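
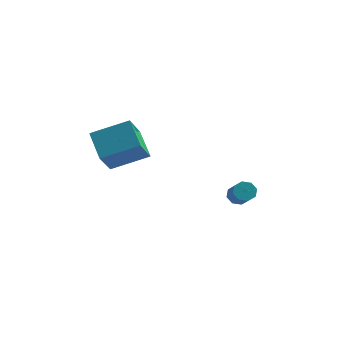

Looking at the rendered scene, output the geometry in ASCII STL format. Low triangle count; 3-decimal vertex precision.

solid 
facet normal -0.416 0.690 -0.593
outer loop
vertex 3.15 3.015 -4.255
vertex 2.582 2.956 -3.925
vertex 3.12 3.333 -3.864
endloop
endfacet
facet normal 0.907 0.358 -0.222
outer loop
vertex 3.15 3.015 -4.255
vertex 3.12 3.333 -3.864
vertex 3.846 1.864 -3.266
endloop
endfacet
facet normal 0.907 0.358 -0.222
outer loop
vertex 3.846 1.864 -3.266
vertex 3.12 3.333 -3.864
vertex 3.816 2.182 -2.875
endloop
endfacet
facet normal 0.418 -0.689 0.592
outer loop
vertex 3.846 1.864 -3.266
vertex 3.816 2.182 -2.875
vertex 3.278 1.804 -2.935
endloop
endfacet
facet normal -0.417 0.690 -0.592
outer loop
vertex 3.12 3.333 -3.864
vertex 2.582 2.956 -3.925
vertex 2.775 3.43 -3.508
endloop
endfacet
facet normal 0.600 0.698 0.391
outer loop
vertex 3.12 3.333 -3.864
vertex 2.775 3.43 -3.508
vertex 3.816 2.182 -2.875
endloop
endfacet
facet normal 0.600 0.698 0.391
outer loop
vertex 3.816 2.182 -2.875
vertex 2.775 3.43 -3.508
vertex 3.471 2.279 -2.519
endloop
endfacet
facet normal 0.418 -0.689 0.593
outer loop
vertex 3.816 2.182 -2.875
vertex 3.471 2.279 -2.519
vertex 3.278 1.804 -2.935
endloop
endfacet
facet normal -0.417 0.690 -0.591
outer loop
vertex 2.775 3.43 -3.508
vertex 2.582 2.956 -3.925
vertex 2.317 3.249 -3.396
endloop
endfacet
facet normal -0.059 0.630 0.775
outer loop
vertex 2.775 3.43 -3.508
vertex 2.317 3.249 -3.396
vertex 3.471 2.279 -2.519
endloop
endfacet
facet normal -0.059 0.630 0.775
outer loop
vertex 3.471 2.279 -2.519
vertex 2.317 3.249 -3.396
vertex 3.013 2.098 -2.407
endloop
endfacet
facet normal 0.417 -0.689 0.593
outer loop
vertex 3.471 2.279 -2.519
vertex 3.013 2.098 -2.407
vertex 3.278 1.804 -2.935
endloop
endfacet
facet normal -0.417 0.690 -0.591
outer loop
vertex 2.317 3.249 -3.396
vertex 2.582 2.956 -3.925
vertex 2.014 2.896 -3.594
endloop
endfacet
facet normal -0.684 0.192 0.704
outer loop
vertex 2.317 3.249 -3.396
vertex 2.014 2.896 -3.594
vertex 3.013 2.098 -2.407
endloop
endfacet
facet normal -0.684 0.192 0.704
outer loop
vertex 3.013 2.098 -2.407
vertex 2.014 2.896 -3.594
vertex 2.71 1.745 -2.605
endloop
endfacet
facet normal 0.416 -0.690 0.593
outer loop
vertex 3.013 2.098 -2.407
vertex 2.71 1.745 -2.605
vertex 3.278 1.804 -2.935
endloop
endfacet
facet normal -0.418 0.689 -0.592
outer loop
vertex 2.014 2.896 -3.594
vertex 2.582 2.956 -3.925
vertex 2.044 2.578 -3.985
endloop
endfacet
facet normal -0.907 -0.358 0.222
outer loop
vertex 2.014 2.896 -3.594
vertex 2.044 2.578 -3.985
vertex 2.71 1.745 -2.605
endloop
endfacet
facet normal -0.907 -0.358 0.222
outer loop
vertex 2.71 1.745 -2.605
vertex 2.044 2.578 -3.985
vertex 2.74 1.427 -2.996
endloop
endfacet
facet normal 0.416 -0.690 0.593
outer loop
vertex 2.71 1.745 -2.605
vertex 2.74 1.427 -2.996
vertex 3.278 1.804 -2.935
endloop
endfacet
facet normal -0.418 0.689 -0.593
outer loop
vertex 2.044 2.578 -3.985
vertex 2.582 2.956 -3.925
vertex 2.389 2.481 -4.341
endloop
endfacet
facet normal -0.600 -0.698 -0.391
outer loop
vertex 2.044 2.578 -3.985
vertex 2.389 2.481 -4.341
vertex 2.74 1.427 -2.996
endloop
endfacet
facet normal -0.600 -0.698 -0.391
outer loop
vertex 2.74 1.427 -2.996
vertex 2.389 2.481 -4.341
vertex 3.085 1.33 -3.352
endloop
endfacet
facet normal 0.417 -0.690 0.592
outer loop
vertex 2.74 1.427 -2.996
vertex 3.085 1.33 -3.352
vertex 3.278 1.804 -2.935
endloop
endfacet
facet normal -0.417 0.689 -0.593
outer loop
vertex 2.389 2.481 -4.341
vertex 2.582 2.956 -3.925
vertex 2.847 2.662 -4.453
endloop
endfacet
facet normal 0.059 -0.630 -0.775
outer loop
vertex 2.389 2.481 -4.341
vertex 2.847 2.662 -4.453
vertex 3.085 1.33 -3.352
endloop
endfacet
facet normal 0.059 -0.630 -0.775
outer loop
vertex 3.085 1.33 -3.352
vertex 2.847 2.662 -4.453
vertex 3.543 1.511 -3.464
endloop
endfacet
facet normal 0.417 -0.690 0.591
outer loop
vertex 3.085 1.33 -3.352
vertex 3.543 1.511 -3.464
vertex 3.278 1.804 -2.935
endloop
endfacet
facet normal -0.416 0.690 -0.593
outer loop
vertex 2.847 2.662 -4.453
vertex 2.582 2.956 -3.925
vertex 3.15 3.015 -4.255
endloop
endfacet
facet normal 0.684 -0.192 -0.704
outer loop
vertex 2.847 2.662 -4.453
vertex 3.15 3.015 -4.255
vertex 3.543 1.511 -3.464
endloop
endfacet
facet normal 0.684 -0.192 -0.704
outer loop
vertex 3.543 1.511 -3.464
vertex 3.15 3.015 -4.255
vertex 3.846 1.864 -3.266
endloop
endfacet
facet normal 0.417 -0.690 0.591
outer loop
vertex 3.543 1.511 -3.464
vertex 3.846 1.864 -3.266
vertex 3.278 1.804 -2.935
endloop
endfacet
facet normal -0.847 -0.369 -0.383
outer loop
vertex -3.054 -3.927 2.942
vertex -2.997 -2.667 1.602
vertex -2.072 -5.09 1.891
endloop
endfacet
facet normal -0.031 -0.684 0.728
outer loop
vertex -0.243 -4.293 2.718
vertex -3.054 -3.927 2.942
vertex -2.072 -5.09 1.891
endloop
endfacet
facet normal -0.847 -0.369 -0.383
outer loop
vertex -2.072 -5.09 1.891
vertex -2.997 -2.667 1.602
vertex -2.015 -3.83 0.551
endloop
endfacet
facet normal 0.531 -0.629 -0.568
outer loop
vertex -2.015 -3.83 0.551
vertex -0.243 -4.293 2.718
vertex -2.072 -5.09 1.891
endloop
endfacet
facet normal -0.531 0.629 0.568
outer loop
vertex -3.054 -3.927 2.942
vertex -1.168 -1.87 2.429
vertex -2.997 -2.667 1.602
endloop
endfacet
facet normal -0.031 -0.684 0.728
outer loop
vertex -1.225 -3.13 3.769
vertex -3.054 -3.927 2.942
vertex -0.243 -4.293 2.718
endloop
endfacet
facet normal -0.531 0.629 0.568
outer loop
vertex -1.225 -3.13 3.769
vertex -1.168 -1.87 2.429
vertex -3.054 -3.927 2.942
endloop
endfacet
facet normal 0.031 0.684 -0.728
outer loop
vertex -2.997 -2.667 1.602
vertex -1.168 -1.87 2.429
vertex -2.015 -3.83 0.551
endloop
endfacet
facet normal 0.531 -0.629 -0.568
outer loop
vertex -0.186 -3.033 1.378
vertex -0.243 -4.293 2.718
vertex -2.015 -3.83 0.551
endloop
endfacet
facet normal 0.031 0.684 -0.728
outer loop
vertex -2.015 -3.83 0.551
vertex -1.168 -1.87 2.429
vertex -0.186 -3.033 1.378
endloop
endfacet
facet normal 0.847 0.369 0.383
outer loop
vertex -0.186 -3.033 1.378
vertex -1.225 -3.13 3.769
vertex -0.243 -4.293 2.718
endloop
endfacet
facet normal 0.847 0.369 0.383
outer loop
vertex -1.168 -1.87 2.429
vertex -1.225 -3.13 3.769
vertex -0.186 -3.033 1.378
endloop
endfacet

endsolid


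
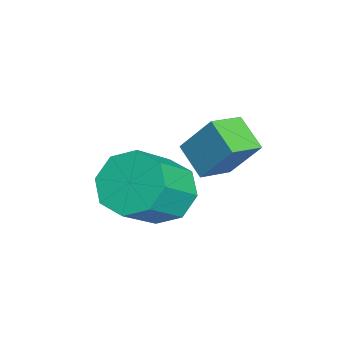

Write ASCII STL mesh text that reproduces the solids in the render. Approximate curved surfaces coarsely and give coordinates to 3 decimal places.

solid 
facet normal -0.809 -0.378 0.449
outer loop
vertex 0.34 3.458 1.984
vertex -0.27 4.298 1.593
vertex 0.044 2.697 0.81
endloop
endfacet
facet normal 0.551 -0.757 0.352
outer loop
vertex 0.95 3.122 0.307
vertex 0.34 3.458 1.984
vertex 0.044 2.697 0.81
endloop
endfacet
facet normal -0.809 -0.378 0.449
outer loop
vertex 0.044 2.697 0.81
vertex -0.27 4.298 1.593
vertex -0.566 3.538 0.419
endloop
endfacet
facet normal -0.207 -0.532 -0.821
outer loop
vertex -0.566 3.538 0.419
vertex 0.95 3.122 0.307
vertex 0.044 2.697 0.81
endloop
endfacet
facet normal 0.206 0.532 0.821
outer loop
vertex 0.34 3.458 1.984
vertex 0.636 4.723 1.09
vertex -0.27 4.298 1.593
endloop
endfacet
facet normal 0.550 -0.758 0.352
outer loop
vertex 1.246 3.882 1.481
vertex 0.34 3.458 1.984
vertex 0.95 3.122 0.307
endloop
endfacet
facet normal 0.207 0.532 0.821
outer loop
vertex 1.246 3.882 1.481
vertex 0.636 4.723 1.09
vertex 0.34 3.458 1.984
endloop
endfacet
facet normal -0.550 0.757 -0.351
outer loop
vertex -0.27 4.298 1.593
vertex 0.636 4.723 1.09
vertex -0.566 3.538 0.419
endloop
endfacet
facet normal -0.207 -0.532 -0.821
outer loop
vertex 0.34 3.962 -0.084
vertex 0.95 3.122 0.307
vertex -0.566 3.538 0.419
endloop
endfacet
facet normal -0.550 0.757 -0.352
outer loop
vertex -0.566 3.538 0.419
vertex 0.636 4.723 1.09
vertex 0.34 3.962 -0.084
endloop
endfacet
facet normal 0.809 0.379 -0.449
outer loop
vertex 0.34 3.962 -0.084
vertex 1.246 3.882 1.481
vertex 0.95 3.122 0.307
endloop
endfacet
facet normal 0.809 0.378 -0.449
outer loop
vertex 0.636 4.723 1.09
vertex 1.246 3.882 1.481
vertex 0.34 3.962 -0.084
endloop
endfacet
facet normal -0.524 0.493 -0.695
outer loop
vertex 0.02 2.076 -2.343
vertex -0.681 2.331 -1.633
vertex 0.188 2.758 -1.986
endloop
endfacet
facet normal 0.824 0.090 -0.559
outer loop
vertex 0.02 2.076 -2.343
vertex 0.188 2.758 -1.986
vertex 1.022 1.134 -1.017
endloop
endfacet
facet normal 0.825 0.091 -0.558
outer loop
vertex 1.022 1.134 -1.017
vertex 0.188 2.758 -1.986
vertex 1.189 1.816 -0.659
endloop
endfacet
facet normal 0.524 -0.493 0.695
outer loop
vertex 1.022 1.134 -1.017
vertex 1.189 1.816 -0.659
vertex 0.321 1.389 -0.307
endloop
endfacet
facet normal -0.524 0.494 -0.694
outer loop
vertex 0.188 2.758 -1.986
vertex -0.681 2.331 -1.633
vertex -0.153 3.19 -1.421
endloop
endfacet
facet normal 0.734 0.676 -0.074
outer loop
vertex 0.188 2.758 -1.986
vertex -0.153 3.19 -1.421
vertex 1.189 1.816 -0.659
endloop
endfacet
facet normal 0.734 0.676 -0.074
outer loop
vertex 1.189 1.816 -0.659
vertex -0.153 3.19 -1.421
vertex 0.848 2.248 -0.095
endloop
endfacet
facet normal 0.524 -0.493 0.694
outer loop
vertex 1.189 1.816 -0.659
vertex 0.848 2.248 -0.095
vertex 0.321 1.389 -0.307
endloop
endfacet
facet normal -0.524 0.493 -0.694
outer loop
vertex -0.153 3.19 -1.421
vertex -0.681 2.331 -1.633
vertex -0.803 3.119 -0.981
endloop
endfacet
facet normal 0.213 0.865 0.454
outer loop
vertex -0.153 3.19 -1.421
vertex -0.803 3.119 -0.981
vertex 0.848 2.248 -0.095
endloop
endfacet
facet normal 0.213 0.865 0.454
outer loop
vertex 0.848 2.248 -0.095
vertex -0.803 3.119 -0.981
vertex 0.198 2.177 0.345
endloop
endfacet
facet normal 0.524 -0.493 0.695
outer loop
vertex 0.848 2.248 -0.095
vertex 0.198 2.177 0.345
vertex 0.321 1.389 -0.307
endloop
endfacet
facet normal -0.524 0.493 -0.694
outer loop
vertex -0.803 3.119 -0.981
vertex -0.681 2.331 -1.633
vertex -1.382 2.586 -0.923
endloop
endfacet
facet normal -0.433 0.548 0.716
outer loop
vertex -0.803 3.119 -0.981
vertex -1.382 2.586 -0.923
vertex 0.198 2.177 0.345
endloop
endfacet
facet normal -0.433 0.547 0.716
outer loop
vertex 0.198 2.177 0.345
vertex -1.382 2.586 -0.923
vertex -0.38 1.644 0.403
endloop
endfacet
facet normal 0.524 -0.493 0.695
outer loop
vertex 0.198 2.177 0.345
vertex -0.38 1.644 0.403
vertex 0.321 1.389 -0.307
endloop
endfacet
facet normal -0.524 0.493 -0.695
outer loop
vertex -1.382 2.586 -0.923
vertex -0.681 2.331 -1.633
vertex -1.549 1.904 -1.281
endloop
endfacet
facet normal -0.825 -0.091 0.558
outer loop
vertex -1.382 2.586 -0.923
vertex -1.549 1.904 -1.281
vertex -0.38 1.644 0.403
endloop
endfacet
facet normal -0.825 -0.089 0.559
outer loop
vertex -0.38 1.644 0.403
vertex -1.549 1.904 -1.281
vertex -0.548 0.962 0.046
endloop
endfacet
facet normal 0.524 -0.493 0.695
outer loop
vertex -0.38 1.644 0.403
vertex -0.548 0.962 0.046
vertex 0.321 1.389 -0.307
endloop
endfacet
facet normal -0.524 0.493 -0.694
outer loop
vertex -1.549 1.904 -1.281
vertex -0.681 2.331 -1.633
vertex -1.208 1.472 -1.845
endloop
endfacet
facet normal -0.734 -0.676 0.074
outer loop
vertex -1.549 1.904 -1.281
vertex -1.208 1.472 -1.845
vertex -0.548 0.962 0.046
endloop
endfacet
facet normal -0.734 -0.676 0.074
outer loop
vertex -0.548 0.962 0.046
vertex -1.208 1.472 -1.845
vertex -0.207 0.53 -0.519
endloop
endfacet
facet normal 0.524 -0.494 0.694
outer loop
vertex -0.548 0.962 0.046
vertex -0.207 0.53 -0.519
vertex 0.321 1.389 -0.307
endloop
endfacet
facet normal -0.524 0.493 -0.695
outer loop
vertex -1.208 1.472 -1.845
vertex -0.681 2.331 -1.633
vertex -0.558 1.543 -2.285
endloop
endfacet
facet normal -0.213 -0.865 -0.454
outer loop
vertex -1.208 1.472 -1.845
vertex -0.558 1.543 -2.285
vertex -0.207 0.53 -0.519
endloop
endfacet
facet normal -0.213 -0.865 -0.454
outer loop
vertex -0.207 0.53 -0.519
vertex -0.558 1.543 -2.285
vertex 0.443 0.601 -0.959
endloop
endfacet
facet normal 0.524 -0.493 0.694
outer loop
vertex -0.207 0.53 -0.519
vertex 0.443 0.601 -0.959
vertex 0.321 1.389 -0.307
endloop
endfacet
facet normal -0.524 0.493 -0.695
outer loop
vertex -0.558 1.543 -2.285
vertex -0.681 2.331 -1.633
vertex 0.02 2.076 -2.343
endloop
endfacet
facet normal 0.433 -0.548 -0.716
outer loop
vertex -0.558 1.543 -2.285
vertex 0.02 2.076 -2.343
vertex 0.443 0.601 -0.959
endloop
endfacet
facet normal 0.433 -0.548 -0.716
outer loop
vertex 0.443 0.601 -0.959
vertex 0.02 2.076 -2.343
vertex 1.022 1.134 -1.017
endloop
endfacet
facet normal 0.524 -0.493 0.694
outer loop
vertex 0.443 0.601 -0.959
vertex 1.022 1.134 -1.017
vertex 0.321 1.389 -0.307
endloop
endfacet

endsolid


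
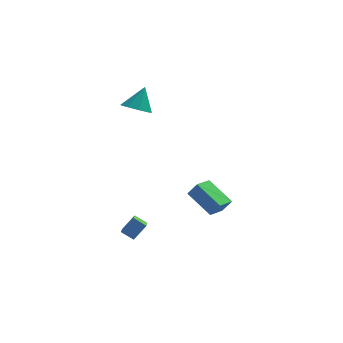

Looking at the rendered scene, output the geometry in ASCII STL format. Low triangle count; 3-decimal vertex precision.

solid 
facet normal -0.539 -0.803 0.256
outer loop
vertex 1.749 2.506 -2.472
vertex 1.235 2.598 -3.266
vertex 2.97 1.394 -3.392
endloop
endfacet
facet normal 0.541 -0.097 0.835
outer loop
vertex 3.605 2.342 -3.694
vertex 1.749 2.506 -2.472
vertex 2.97 1.394 -3.392
endloop
endfacet
facet normal -0.538 -0.803 0.256
outer loop
vertex 2.97 1.394 -3.392
vertex 1.235 2.598 -3.266
vertex 2.455 1.486 -4.186
endloop
endfacet
facet normal 0.646 -0.588 -0.487
outer loop
vertex 2.455 1.486 -4.186
vertex 3.605 2.342 -3.694
vertex 2.97 1.394 -3.392
endloop
endfacet
facet normal -0.646 0.588 0.487
outer loop
vertex 1.749 2.506 -2.472
vertex 1.87 3.546 -3.568
vertex 1.235 2.598 -3.266
endloop
endfacet
facet normal 0.541 -0.097 0.835
outer loop
vertex 2.385 3.454 -2.774
vertex 1.749 2.506 -2.472
vertex 3.605 2.342 -3.694
endloop
endfacet
facet normal -0.646 0.588 0.487
outer loop
vertex 2.385 3.454 -2.774
vertex 1.87 3.546 -3.568
vertex 1.749 2.506 -2.472
endloop
endfacet
facet normal -0.542 0.097 -0.835
outer loop
vertex 1.235 2.598 -3.266
vertex 1.87 3.546 -3.568
vertex 2.455 1.486 -4.186
endloop
endfacet
facet normal 0.646 -0.588 -0.486
outer loop
vertex 3.091 2.434 -4.488
vertex 3.605 2.342 -3.694
vertex 2.455 1.486 -4.186
endloop
endfacet
facet normal -0.541 0.097 -0.835
outer loop
vertex 2.455 1.486 -4.186
vertex 1.87 3.546 -3.568
vertex 3.091 2.434 -4.488
endloop
endfacet
facet normal 0.539 0.803 -0.256
outer loop
vertex 3.091 2.434 -4.488
vertex 2.385 3.454 -2.774
vertex 3.605 2.342 -3.694
endloop
endfacet
facet normal 0.538 0.803 -0.256
outer loop
vertex 1.87 3.546 -3.568
vertex 2.385 3.454 -2.774
vertex 3.091 2.434 -4.488
endloop
endfacet
facet normal -0.587 -0.365 -0.723
outer loop
vertex -2.11 -1.667 -3.353
vertex -2.1 -0.545 -3.927
vertex -1.454 -1.888 -3.774
endloop
endfacet
facet normal -0.008 -0.891 0.455
outer loop
vertex -0.82 -1.495 -2.993
vertex -2.11 -1.667 -3.353
vertex -1.454 -1.888 -3.774
endloop
endfacet
facet normal -0.587 -0.365 -0.723
outer loop
vertex -1.454 -1.888 -3.774
vertex -2.1 -0.545 -3.927
vertex -1.444 -0.766 -4.348
endloop
endfacet
facet normal 0.810 -0.273 -0.520
outer loop
vertex -1.444 -0.766 -4.348
vertex -0.82 -1.495 -2.993
vertex -1.454 -1.888 -3.774
endloop
endfacet
facet normal -0.810 0.273 0.520
outer loop
vertex -2.11 -1.667 -3.353
vertex -1.466 -0.152 -3.146
vertex -2.1 -0.545 -3.927
endloop
endfacet
facet normal -0.008 -0.891 0.455
outer loop
vertex -1.476 -1.274 -2.572
vertex -2.11 -1.667 -3.353
vertex -0.82 -1.495 -2.993
endloop
endfacet
facet normal -0.810 0.273 0.520
outer loop
vertex -1.476 -1.274 -2.572
vertex -1.466 -0.152 -3.146
vertex -2.11 -1.667 -3.353
endloop
endfacet
facet normal 0.008 0.891 -0.455
outer loop
vertex -2.1 -0.545 -3.927
vertex -1.466 -0.152 -3.146
vertex -1.444 -0.766 -4.348
endloop
endfacet
facet normal 0.810 -0.273 -0.520
outer loop
vertex -0.81 -0.373 -3.567
vertex -0.82 -1.495 -2.993
vertex -1.444 -0.766 -4.348
endloop
endfacet
facet normal 0.008 0.891 -0.455
outer loop
vertex -1.444 -0.766 -4.348
vertex -1.466 -0.152 -3.146
vertex -0.81 -0.373 -3.567
endloop
endfacet
facet normal 0.587 0.365 0.723
outer loop
vertex -0.81 -0.373 -3.567
vertex -1.476 -1.274 -2.572
vertex -0.82 -1.495 -2.993
endloop
endfacet
facet normal 0.587 0.365 0.723
outer loop
vertex -1.466 -0.152 -3.146
vertex -1.476 -1.274 -2.572
vertex -0.81 -0.373 -3.567
endloop
endfacet
facet normal -0.296 -0.474 -0.829
outer loop
vertex -0.759 2.63 2.991
vertex -1.474 3.142 2.954
vertex -0.656 3.192 2.633
endloop
endfacet
facet normal 0.971 -0.026 0.239
outer loop
vertex -0.759 2.63 2.991
vertex -0.656 3.192 2.633
vertex -1.026 3.858 4.206
endloop
endfacet
facet normal -0.296 -0.474 -0.829
outer loop
vertex -0.656 3.192 2.633
vertex -1.474 3.142 2.954
vertex -1.032 3.724 2.463
endloop
endfacet
facet normal 0.823 0.567 -0.046
outer loop
vertex -0.656 3.192 2.633
vertex -1.032 3.724 2.463
vertex -1.026 3.858 4.206
endloop
endfacet
facet normal -0.297 -0.474 -0.829
outer loop
vertex -1.032 3.724 2.463
vertex -1.474 3.142 2.954
vertex -1.667 3.915 2.581
endloop
endfacet
facet normal 0.274 0.959 -0.075
outer loop
vertex -1.032 3.724 2.463
vertex -1.667 3.915 2.581
vertex -1.026 3.858 4.206
endloop
endfacet
facet normal -0.297 -0.474 -0.829
outer loop
vertex -1.667 3.915 2.581
vertex -1.474 3.142 2.954
vertex -2.189 3.654 2.917
endloop
endfacet
facet normal -0.351 0.921 0.171
outer loop
vertex -1.667 3.915 2.581
vertex -2.189 3.654 2.917
vertex -1.026 3.858 4.206
endloop
endfacet
facet normal -0.296 -0.474 -0.829
outer loop
vertex -2.189 3.654 2.917
vertex -1.474 3.142 2.954
vertex -2.292 3.092 3.275
endloop
endfacet
facet normal -0.690 0.475 0.547
outer loop
vertex -2.189 3.654 2.917
vertex -2.292 3.092 3.275
vertex -1.026 3.858 4.206
endloop
endfacet
facet normal -0.296 -0.475 -0.829
outer loop
vertex -2.292 3.092 3.275
vertex -1.474 3.142 2.954
vertex -1.915 2.56 3.445
endloop
endfacet
facet normal -0.541 -0.117 0.833
outer loop
vertex -2.292 3.092 3.275
vertex -1.915 2.56 3.445
vertex -1.026 3.858 4.206
endloop
endfacet
facet normal -0.297 -0.474 -0.829
outer loop
vertex -1.915 2.56 3.445
vertex -1.474 3.142 2.954
vertex -1.28 2.369 3.327
endloop
endfacet
facet normal 0.007 -0.509 0.861
outer loop
vertex -1.915 2.56 3.445
vertex -1.28 2.369 3.327
vertex -1.026 3.858 4.206
endloop
endfacet
facet normal -0.297 -0.474 -0.829
outer loop
vertex -1.28 2.369 3.327
vertex -1.474 3.142 2.954
vertex -0.759 2.63 2.991
endloop
endfacet
facet normal 0.633 -0.471 0.615
outer loop
vertex -1.28 2.369 3.327
vertex -0.759 2.63 2.991
vertex -1.026 3.858 4.206
endloop
endfacet

endsolid


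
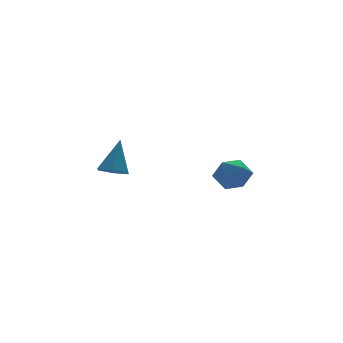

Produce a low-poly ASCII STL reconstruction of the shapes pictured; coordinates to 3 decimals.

solid 
facet normal -0.604 0.653 0.458
outer loop
vertex 3.546 -0.425 -3.063
vertex 2.683 -0.937 -3.471
vertex 3.087 -1.236 -2.512
endloop
endfacet
facet normal -0.000 0.562 0.827
outer loop
vertex 3.546 -0.425 -3.063
vertex 3.087 -1.236 -2.512
vertex 4.166 -1.159 -2.564
endloop
endfacet
facet normal 0.546 0.735 0.402
outer loop
vertex 3.546 -0.425 -3.063
vertex 4.166 -1.159 -2.564
vertex 4.429 -0.812 -3.556
endloop
endfacet
facet normal 0.280 0.932 -0.230
outer loop
vertex 3.546 -0.425 -3.063
vertex 4.429 -0.812 -3.556
vertex 3.513 -0.675 -4.116
endloop
endfacet
facet normal -0.430 0.881 -0.196
outer loop
vertex 3.546 -0.425 -3.063
vertex 3.513 -0.675 -4.116
vertex 2.683 -0.937 -3.471
endloop
endfacet
facet normal 0.057 -0.131 0.990
outer loop
vertex 4.166 -1.159 -2.564
vertex 3.087 -1.236 -2.512
vertex 3.687 -2.125 -2.664
endloop
endfacet
facet normal -0.920 0.015 0.392
outer loop
vertex 3.087 -1.236 -2.512
vertex 2.683 -0.937 -3.471
vertex 2.771 -1.988 -3.224
endloop
endfacet
facet normal -0.639 0.386 -0.666
outer loop
vertex 2.683 -0.937 -3.471
vertex 3.513 -0.675 -4.116
vertex 3.034 -1.641 -4.216
endloop
endfacet
facet normal 0.511 0.468 -0.721
outer loop
vertex 3.513 -0.675 -4.116
vertex 4.429 -0.812 -3.556
vertex 4.113 -1.564 -4.268
endloop
endfacet
facet normal 0.941 0.150 0.302
outer loop
vertex 4.429 -0.812 -3.556
vertex 4.166 -1.159 -2.564
vertex 4.517 -1.863 -3.309
endloop
endfacet
facet normal -0.280 -0.932 0.230
outer loop
vertex 3.654 -2.375 -3.717
vertex 3.687 -2.125 -2.664
vertex 2.771 -1.988 -3.224
endloop
endfacet
facet normal -0.546 -0.735 -0.402
outer loop
vertex 3.654 -2.375 -3.717
vertex 2.771 -1.988 -3.224
vertex 3.034 -1.641 -4.216
endloop
endfacet
facet normal 0.000 -0.562 -0.827
outer loop
vertex 3.654 -2.375 -3.717
vertex 3.034 -1.641 -4.216
vertex 4.113 -1.564 -4.268
endloop
endfacet
facet normal 0.604 -0.653 -0.458
outer loop
vertex 3.654 -2.375 -3.717
vertex 4.113 -1.564 -4.268
vertex 4.517 -1.863 -3.309
endloop
endfacet
facet normal 0.430 -0.881 0.196
outer loop
vertex 3.654 -2.375 -3.717
vertex 4.517 -1.863 -3.309
vertex 3.687 -2.125 -2.664
endloop
endfacet
facet normal -0.511 -0.468 0.721
outer loop
vertex 2.771 -1.988 -3.224
vertex 3.687 -2.125 -2.664
vertex 3.087 -1.236 -2.512
endloop
endfacet
facet normal -0.941 -0.150 -0.302
outer loop
vertex 3.034 -1.641 -4.216
vertex 2.771 -1.988 -3.224
vertex 2.683 -0.937 -3.471
endloop
endfacet
facet normal -0.057 0.131 -0.990
outer loop
vertex 4.113 -1.564 -4.268
vertex 3.034 -1.641 -4.216
vertex 3.513 -0.675 -4.116
endloop
endfacet
facet normal 0.920 -0.015 -0.392
outer loop
vertex 4.517 -1.863 -3.309
vertex 4.113 -1.564 -4.268
vertex 4.429 -0.812 -3.556
endloop
endfacet
facet normal 0.639 -0.386 0.666
outer loop
vertex 3.687 -2.125 -2.664
vertex 4.517 -1.863 -3.309
vertex 4.166 -1.159 -2.564
endloop
endfacet
facet normal -0.371 -0.332 -0.867
outer loop
vertex -2.098 -1.099 -2.403
vertex -2.904 -1.026 -2.086
vertex -2.538 -0.354 -2.5
endloop
endfacet
facet normal 0.860 0.488 -0.152
outer loop
vertex -2.098 -1.099 -2.403
vertex -2.538 -0.354 -2.5
vertex -2.156 -0.354 -0.334
endloop
endfacet
facet normal -0.371 -0.332 -0.867
outer loop
vertex -2.538 -0.354 -2.5
vertex -2.904 -1.026 -2.086
vertex -3.344 -0.282 -2.183
endloop
endfacet
facet normal 0.083 0.996 -0.015
outer loop
vertex -2.538 -0.354 -2.5
vertex -3.344 -0.282 -2.183
vertex -2.156 -0.354 -0.334
endloop
endfacet
facet normal -0.371 -0.332 -0.867
outer loop
vertex -3.344 -0.282 -2.183
vertex -2.904 -1.026 -2.086
vertex -3.711 -0.953 -1.769
endloop
endfacet
facet normal -0.646 0.624 0.439
outer loop
vertex -3.344 -0.282 -2.183
vertex -3.711 -0.953 -1.769
vertex -2.156 -0.354 -0.334
endloop
endfacet
facet normal -0.371 -0.332 -0.867
outer loop
vertex -3.711 -0.953 -1.769
vertex -2.904 -1.026 -2.086
vertex -3.271 -1.697 -1.672
endloop
endfacet
facet normal -0.600 -0.256 0.758
outer loop
vertex -3.711 -0.953 -1.769
vertex -3.271 -1.697 -1.672
vertex -2.156 -0.354 -0.334
endloop
endfacet
facet normal -0.371 -0.332 -0.867
outer loop
vertex -3.271 -1.697 -1.672
vertex -2.904 -1.026 -2.086
vertex -2.464 -1.77 -1.989
endloop
endfacet
facet normal 0.175 -0.764 0.621
outer loop
vertex -3.271 -1.697 -1.672
vertex -2.464 -1.77 -1.989
vertex -2.156 -0.354 -0.334
endloop
endfacet
facet normal -0.371 -0.333 -0.867
outer loop
vertex -2.464 -1.77 -1.989
vertex -2.904 -1.026 -2.086
vertex -2.098 -1.099 -2.403
endloop
endfacet
facet normal 0.905 -0.391 0.166
outer loop
vertex -2.464 -1.77 -1.989
vertex -2.098 -1.099 -2.403
vertex -2.156 -0.354 -0.334
endloop
endfacet

endsolid


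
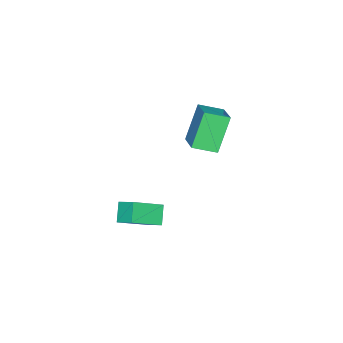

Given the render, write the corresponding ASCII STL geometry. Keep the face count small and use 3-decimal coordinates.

solid 
facet normal -0.520 0.052 0.852
outer loop
vertex -1.623 -2.104 0.855
vertex -2.209 -1.082 0.435
vertex -2.63 -2.913 0.29
endloop
endfacet
facet normal 0.468 -0.817 0.336
outer loop
vertex -1.591 -3.018 -1.415
vertex -1.623 -2.104 0.855
vertex -2.63 -2.913 0.29
endloop
endfacet
facet normal -0.519 0.052 0.853
outer loop
vertex -2.63 -2.913 0.29
vertex -2.209 -1.082 0.435
vertex -3.216 -1.892 -0.129
endloop
endfacet
facet normal -0.714 -0.574 -0.400
outer loop
vertex -3.216 -1.892 -0.129
vertex -1.591 -3.018 -1.415
vertex -2.63 -2.913 0.29
endloop
endfacet
facet normal 0.714 0.574 0.400
outer loop
vertex -1.623 -2.104 0.855
vertex -1.17 -1.187 -1.27
vertex -2.209 -1.082 0.435
endloop
endfacet
facet normal 0.469 -0.817 0.336
outer loop
vertex -0.584 -2.208 -0.851
vertex -1.623 -2.104 0.855
vertex -1.591 -3.018 -1.415
endloop
endfacet
facet normal 0.714 0.574 0.400
outer loop
vertex -0.584 -2.208 -0.851
vertex -1.17 -1.187 -1.27
vertex -1.623 -2.104 0.855
endloop
endfacet
facet normal -0.469 0.817 -0.336
outer loop
vertex -2.209 -1.082 0.435
vertex -1.17 -1.187 -1.27
vertex -3.216 -1.892 -0.129
endloop
endfacet
facet normal -0.714 -0.574 -0.400
outer loop
vertex -2.177 -1.996 -1.835
vertex -1.591 -3.018 -1.415
vertex -3.216 -1.892 -0.129
endloop
endfacet
facet normal -0.469 0.817 -0.335
outer loop
vertex -3.216 -1.892 -0.129
vertex -1.17 -1.187 -1.27
vertex -2.177 -1.996 -1.835
endloop
endfacet
facet normal 0.520 -0.052 -0.853
outer loop
vertex -2.177 -1.996 -1.835
vertex -0.584 -2.208 -0.851
vertex -1.591 -3.018 -1.415
endloop
endfacet
facet normal 0.520 -0.052 -0.853
outer loop
vertex -1.17 -1.187 -1.27
vertex -0.584 -2.208 -0.851
vertex -2.177 -1.996 -1.835
endloop
endfacet
facet normal -0.707 0.460 -0.537
outer loop
vertex 2.193 -2.165 -2.554
vertex 2.909 -1.879 -3.252
vertex 2.04 -2.967 -3.039
endloop
endfacet
facet normal -0.689 -0.274 0.671
outer loop
vertex 3.291 -3.781 -2.088
vertex 2.193 -2.165 -2.554
vertex 2.04 -2.967 -3.039
endloop
endfacet
facet normal -0.707 0.460 -0.537
outer loop
vertex 2.04 -2.967 -3.039
vertex 2.909 -1.879 -3.252
vertex 2.756 -2.681 -3.737
endloop
endfacet
facet normal -0.161 -0.844 -0.511
outer loop
vertex 2.756 -2.681 -3.737
vertex 3.291 -3.781 -2.088
vertex 2.04 -2.967 -3.039
endloop
endfacet
facet normal 0.161 0.844 0.511
outer loop
vertex 2.193 -2.165 -2.554
vertex 4.16 -2.693 -2.301
vertex 2.909 -1.879 -3.252
endloop
endfacet
facet normal -0.689 -0.274 0.671
outer loop
vertex 3.444 -2.979 -1.603
vertex 2.193 -2.165 -2.554
vertex 3.291 -3.781 -2.088
endloop
endfacet
facet normal 0.161 0.844 0.511
outer loop
vertex 3.444 -2.979 -1.603
vertex 4.16 -2.693 -2.301
vertex 2.193 -2.165 -2.554
endloop
endfacet
facet normal 0.689 0.274 -0.671
outer loop
vertex 2.909 -1.879 -3.252
vertex 4.16 -2.693 -2.301
vertex 2.756 -2.681 -3.737
endloop
endfacet
facet normal -0.161 -0.844 -0.511
outer loop
vertex 4.007 -3.495 -2.786
vertex 3.291 -3.781 -2.088
vertex 2.756 -2.681 -3.737
endloop
endfacet
facet normal 0.689 0.274 -0.671
outer loop
vertex 2.756 -2.681 -3.737
vertex 4.16 -2.693 -2.301
vertex 4.007 -3.495 -2.786
endloop
endfacet
facet normal 0.707 -0.460 0.537
outer loop
vertex 4.007 -3.495 -2.786
vertex 3.444 -2.979 -1.603
vertex 3.291 -3.781 -2.088
endloop
endfacet
facet normal 0.707 -0.460 0.537
outer loop
vertex 4.16 -2.693 -2.301
vertex 3.444 -2.979 -1.603
vertex 4.007 -3.495 -2.786
endloop
endfacet

endsolid


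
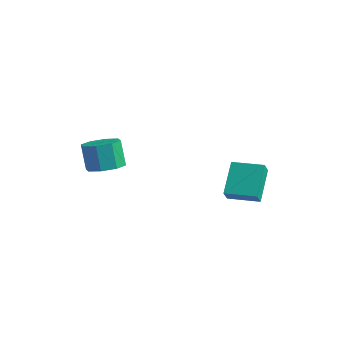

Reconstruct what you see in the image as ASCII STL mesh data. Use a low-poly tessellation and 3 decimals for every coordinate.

solid 
facet normal -0.918 -0.391 -0.062
outer loop
vertex 2.905 -1.284 -0.056
vertex 2.193 0.199 1.134
vertex 2.745 -0.796 -0.759
endloop
endfacet
facet normal 0.351 -0.730 -0.587
outer loop
vertex 4.287 -0.139 -0.654
vertex 2.905 -1.284 -0.056
vertex 2.745 -0.796 -0.759
endloop
endfacet
facet normal -0.918 -0.391 -0.062
outer loop
vertex 2.745 -0.796 -0.759
vertex 2.193 0.199 1.134
vertex 2.033 0.686 0.432
endloop
endfacet
facet normal -0.184 0.561 -0.807
outer loop
vertex 2.033 0.686 0.432
vertex 4.287 -0.139 -0.654
vertex 2.745 -0.796 -0.759
endloop
endfacet
facet normal 0.184 -0.560 0.808
outer loop
vertex 2.905 -1.284 -0.056
vertex 3.735 0.856 1.239
vertex 2.193 0.199 1.134
endloop
endfacet
facet normal 0.351 -0.730 -0.586
outer loop
vertex 4.447 -0.626 0.048
vertex 2.905 -1.284 -0.056
vertex 4.287 -0.139 -0.654
endloop
endfacet
facet normal 0.185 -0.560 0.807
outer loop
vertex 4.447 -0.626 0.048
vertex 3.735 0.856 1.239
vertex 2.905 -1.284 -0.056
endloop
endfacet
facet normal -0.351 0.730 0.586
outer loop
vertex 2.193 0.199 1.134
vertex 3.735 0.856 1.239
vertex 2.033 0.686 0.432
endloop
endfacet
facet normal -0.184 0.560 -0.808
outer loop
vertex 3.575 1.344 0.536
vertex 4.287 -0.139 -0.654
vertex 2.033 0.686 0.432
endloop
endfacet
facet normal -0.351 0.730 0.587
outer loop
vertex 2.033 0.686 0.432
vertex 3.735 0.856 1.239
vertex 3.575 1.344 0.536
endloop
endfacet
facet normal 0.918 0.391 0.062
outer loop
vertex 3.575 1.344 0.536
vertex 4.447 -0.626 0.048
vertex 4.287 -0.139 -0.654
endloop
endfacet
facet normal 0.918 0.391 0.062
outer loop
vertex 3.735 0.856 1.239
vertex 4.447 -0.626 0.048
vertex 3.575 1.344 0.536
endloop
endfacet
facet normal 0.366 -0.180 -0.913
outer loop
vertex -1.434 -3.47 1.221
vertex -2.258 -4.009 0.997
vertex -1.994 -3.038 0.911
endloop
endfacet
facet normal 0.583 0.809 0.074
outer loop
vertex -1.434 -3.47 1.221
vertex -1.994 -3.038 0.911
vertex -1.998 -3.192 2.627
endloop
endfacet
facet normal 0.583 0.809 0.074
outer loop
vertex -1.998 -3.192 2.627
vertex -1.994 -3.038 0.911
vertex -2.558 -2.76 2.317
endloop
endfacet
facet normal -0.366 0.180 0.913
outer loop
vertex -1.998 -3.192 2.627
vertex -2.558 -2.76 2.317
vertex -2.822 -3.731 2.403
endloop
endfacet
facet normal 0.366 -0.180 -0.913
outer loop
vertex -1.994 -3.038 0.911
vertex -2.258 -4.009 0.997
vertex -2.709 -3.174 0.651
endloop
endfacet
facet normal -0.100 0.968 -0.231
outer loop
vertex -1.994 -3.038 0.911
vertex -2.709 -3.174 0.651
vertex -2.558 -2.76 2.317
endloop
endfacet
facet normal -0.101 0.968 -0.231
outer loop
vertex -2.558 -2.76 2.317
vertex -2.709 -3.174 0.651
vertex -3.274 -2.897 2.057
endloop
endfacet
facet normal -0.366 0.180 0.913
outer loop
vertex -2.558 -2.76 2.317
vertex -3.274 -2.897 2.057
vertex -2.822 -3.731 2.403
endloop
endfacet
facet normal 0.366 -0.181 -0.913
outer loop
vertex -2.709 -3.174 0.651
vertex -2.258 -4.009 0.997
vertex -3.16 -3.8 0.594
endloop
endfacet
facet normal -0.725 0.559 -0.402
outer loop
vertex -2.709 -3.174 0.651
vertex -3.16 -3.8 0.594
vertex -3.274 -2.897 2.057
endloop
endfacet
facet normal -0.725 0.559 -0.402
outer loop
vertex -3.274 -2.897 2.057
vertex -3.16 -3.8 0.594
vertex -3.724 -3.522 2.0
endloop
endfacet
facet normal -0.366 0.180 0.913
outer loop
vertex -3.274 -2.897 2.057
vertex -3.724 -3.522 2.0
vertex -2.822 -3.731 2.403
endloop
endfacet
facet normal 0.366 -0.180 -0.913
outer loop
vertex -3.16 -3.8 0.594
vertex -2.258 -4.009 0.997
vertex -3.082 -4.548 0.773
endloop
endfacet
facet normal -0.925 -0.177 -0.336
outer loop
vertex -3.16 -3.8 0.594
vertex -3.082 -4.548 0.773
vertex -3.724 -3.522 2.0
endloop
endfacet
facet normal -0.925 -0.177 -0.336
outer loop
vertex -3.724 -3.522 2.0
vertex -3.082 -4.548 0.773
vertex -3.646 -4.27 2.179
endloop
endfacet
facet normal -0.366 0.180 0.913
outer loop
vertex -3.724 -3.522 2.0
vertex -3.646 -4.27 2.179
vertex -2.822 -3.731 2.403
endloop
endfacet
facet normal 0.366 -0.180 -0.913
outer loop
vertex -3.082 -4.548 0.773
vertex -2.258 -4.009 0.997
vertex -2.522 -4.98 1.083
endloop
endfacet
facet normal -0.583 -0.809 -0.074
outer loop
vertex -3.082 -4.548 0.773
vertex -2.522 -4.98 1.083
vertex -3.646 -4.27 2.179
endloop
endfacet
facet normal -0.583 -0.809 -0.074
outer loop
vertex -3.646 -4.27 2.179
vertex -2.522 -4.98 1.083
vertex -3.086 -4.702 2.489
endloop
endfacet
facet normal -0.366 0.180 0.913
outer loop
vertex -3.646 -4.27 2.179
vertex -3.086 -4.702 2.489
vertex -2.822 -3.731 2.403
endloop
endfacet
facet normal 0.366 -0.180 -0.913
outer loop
vertex -2.522 -4.98 1.083
vertex -2.258 -4.009 0.997
vertex -1.806 -4.843 1.343
endloop
endfacet
facet normal 0.101 -0.968 0.232
outer loop
vertex -2.522 -4.98 1.083
vertex -1.806 -4.843 1.343
vertex -3.086 -4.702 2.489
endloop
endfacet
facet normal 0.100 -0.968 0.231
outer loop
vertex -3.086 -4.702 2.489
vertex -1.806 -4.843 1.343
vertex -2.371 -4.566 2.749
endloop
endfacet
facet normal -0.366 0.180 0.913
outer loop
vertex -3.086 -4.702 2.489
vertex -2.371 -4.566 2.749
vertex -2.822 -3.731 2.403
endloop
endfacet
facet normal 0.366 -0.180 -0.913
outer loop
vertex -1.806 -4.843 1.343
vertex -2.258 -4.009 0.997
vertex -1.356 -4.218 1.4
endloop
endfacet
facet normal 0.725 -0.559 0.402
outer loop
vertex -1.806 -4.843 1.343
vertex -1.356 -4.218 1.4
vertex -2.371 -4.566 2.749
endloop
endfacet
facet normal 0.725 -0.559 0.402
outer loop
vertex -2.371 -4.566 2.749
vertex -1.356 -4.218 1.4
vertex -1.92 -3.94 2.806
endloop
endfacet
facet normal -0.366 0.181 0.913
outer loop
vertex -2.371 -4.566 2.749
vertex -1.92 -3.94 2.806
vertex -2.822 -3.731 2.403
endloop
endfacet
facet normal 0.366 -0.180 -0.913
outer loop
vertex -1.356 -4.218 1.4
vertex -2.258 -4.009 0.997
vertex -1.434 -3.47 1.221
endloop
endfacet
facet normal 0.925 0.177 0.336
outer loop
vertex -1.356 -4.218 1.4
vertex -1.434 -3.47 1.221
vertex -1.92 -3.94 2.806
endloop
endfacet
facet normal 0.925 0.177 0.336
outer loop
vertex -1.92 -3.94 2.806
vertex -1.434 -3.47 1.221
vertex -1.998 -3.192 2.627
endloop
endfacet
facet normal -0.366 0.180 0.913
outer loop
vertex -1.92 -3.94 2.806
vertex -1.998 -3.192 2.627
vertex -2.822 -3.731 2.403
endloop
endfacet

endsolid


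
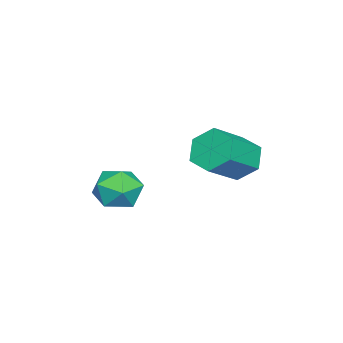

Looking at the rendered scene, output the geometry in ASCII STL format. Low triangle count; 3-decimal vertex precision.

solid 
facet normal -0.758 0.346 -0.553
outer loop
vertex 2.876 3.569 3.157
vertex 2.495 3.509 3.642
vertex 2.802 4.04 3.553
endloop
endfacet
facet normal 0.642 0.550 -0.534
outer loop
vertex 2.876 3.569 3.157
vertex 2.802 4.04 3.553
vertex 3.747 3.17 3.793
endloop
endfacet
facet normal 0.642 0.550 -0.534
outer loop
vertex 3.747 3.17 3.793
vertex 2.802 4.04 3.553
vertex 3.673 3.642 4.19
endloop
endfacet
facet normal 0.757 -0.347 0.554
outer loop
vertex 3.747 3.17 3.793
vertex 3.673 3.642 4.19
vertex 3.365 3.111 4.278
endloop
endfacet
facet normal -0.758 0.346 -0.553
outer loop
vertex 2.802 4.04 3.553
vertex 2.495 3.509 3.642
vertex 2.421 3.98 4.038
endloop
endfacet
facet normal 0.217 0.933 0.286
outer loop
vertex 2.802 4.04 3.553
vertex 2.421 3.98 4.038
vertex 3.673 3.642 4.19
endloop
endfacet
facet normal 0.217 0.933 0.287
outer loop
vertex 3.673 3.642 4.19
vertex 2.421 3.98 4.038
vertex 3.291 3.582 4.674
endloop
endfacet
facet normal 0.757 -0.347 0.554
outer loop
vertex 3.673 3.642 4.19
vertex 3.291 3.582 4.674
vertex 3.365 3.111 4.278
endloop
endfacet
facet normal -0.757 0.347 -0.554
outer loop
vertex 2.421 3.98 4.038
vertex 2.495 3.509 3.642
vertex 2.113 3.45 4.127
endloop
endfacet
facet normal -0.424 0.384 0.820
outer loop
vertex 2.421 3.98 4.038
vertex 2.113 3.45 4.127
vertex 3.291 3.582 4.674
endloop
endfacet
facet normal -0.424 0.383 0.821
outer loop
vertex 3.291 3.582 4.674
vertex 2.113 3.45 4.127
vertex 2.984 3.051 4.763
endloop
endfacet
facet normal 0.758 -0.346 0.553
outer loop
vertex 3.291 3.582 4.674
vertex 2.984 3.051 4.763
vertex 3.365 3.111 4.278
endloop
endfacet
facet normal -0.757 0.347 -0.554
outer loop
vertex 2.113 3.45 4.127
vertex 2.495 3.509 3.642
vertex 2.187 2.978 3.73
endloop
endfacet
facet normal -0.642 -0.550 0.534
outer loop
vertex 2.113 3.45 4.127
vertex 2.187 2.978 3.73
vertex 2.984 3.051 4.763
endloop
endfacet
facet normal -0.642 -0.550 0.534
outer loop
vertex 2.984 3.051 4.763
vertex 2.187 2.978 3.73
vertex 3.058 2.58 4.367
endloop
endfacet
facet normal 0.758 -0.346 0.553
outer loop
vertex 2.984 3.051 4.763
vertex 3.058 2.58 4.367
vertex 3.365 3.111 4.278
endloop
endfacet
facet normal -0.757 0.347 -0.554
outer loop
vertex 2.187 2.978 3.73
vertex 2.495 3.509 3.642
vertex 2.569 3.038 3.246
endloop
endfacet
facet normal -0.217 -0.933 -0.287
outer loop
vertex 2.187 2.978 3.73
vertex 2.569 3.038 3.246
vertex 3.058 2.58 4.367
endloop
endfacet
facet normal -0.218 -0.933 -0.286
outer loop
vertex 3.058 2.58 4.367
vertex 2.569 3.038 3.246
vertex 3.439 2.64 3.882
endloop
endfacet
facet normal 0.758 -0.346 0.553
outer loop
vertex 3.058 2.58 4.367
vertex 3.439 2.64 3.882
vertex 3.365 3.111 4.278
endloop
endfacet
facet normal -0.758 0.346 -0.553
outer loop
vertex 2.569 3.038 3.246
vertex 2.495 3.509 3.642
vertex 2.876 3.569 3.157
endloop
endfacet
facet normal 0.425 -0.383 -0.820
outer loop
vertex 2.569 3.038 3.246
vertex 2.876 3.569 3.157
vertex 3.439 2.64 3.882
endloop
endfacet
facet normal 0.423 -0.384 -0.821
outer loop
vertex 3.439 2.64 3.882
vertex 2.876 3.569 3.157
vertex 3.747 3.17 3.793
endloop
endfacet
facet normal 0.757 -0.347 0.554
outer loop
vertex 3.439 2.64 3.882
vertex 3.747 3.17 3.793
vertex 3.365 3.111 4.278
endloop
endfacet
facet normal -0.366 0.566 0.739
outer loop
vertex 3.199 1.478 2.79
vertex 2.75 1.01 2.926
vertex 3.341 1.0 3.226
endloop
endfacet
facet normal 0.331 0.688 0.646
outer loop
vertex 3.199 1.478 2.79
vertex 3.341 1.0 3.226
vertex 3.797 1.194 2.786
endloop
endfacet
facet normal 0.429 0.903 -0.026
outer loop
vertex 3.199 1.478 2.79
vertex 3.797 1.194 2.786
vertex 3.489 1.324 2.215
endloop
endfacet
facet normal -0.207 0.914 -0.349
outer loop
vertex 3.199 1.478 2.79
vertex 3.489 1.324 2.215
vertex 2.842 1.21 2.301
endloop
endfacet
facet normal -0.698 0.705 0.123
outer loop
vertex 3.199 1.478 2.79
vertex 2.842 1.21 2.301
vertex 2.75 1.01 2.926
endloop
endfacet
facet normal 0.678 0.068 0.732
outer loop
vertex 3.797 1.194 2.786
vertex 3.341 1.0 3.226
vertex 3.718 0.55 2.919
endloop
endfacet
facet normal -0.451 -0.130 0.883
outer loop
vertex 3.341 1.0 3.226
vertex 2.75 1.01 2.926
vertex 3.071 0.436 3.005
endloop
endfacet
facet normal -0.989 0.098 -0.114
outer loop
vertex 2.75 1.01 2.926
vertex 2.842 1.21 2.301
vertex 2.763 0.566 2.434
endloop
endfacet
facet normal -0.194 0.437 -0.878
outer loop
vertex 2.842 1.21 2.301
vertex 3.489 1.324 2.215
vertex 3.219 0.76 1.994
endloop
endfacet
facet normal 0.836 0.418 -0.356
outer loop
vertex 3.489 1.324 2.215
vertex 3.797 1.194 2.786
vertex 3.81 0.75 2.294
endloop
endfacet
facet normal 0.207 -0.914 0.349
outer loop
vertex 3.361 0.282 2.43
vertex 3.718 0.55 2.919
vertex 3.071 0.436 3.005
endloop
endfacet
facet normal -0.429 -0.903 0.026
outer loop
vertex 3.361 0.282 2.43
vertex 3.071 0.436 3.005
vertex 2.763 0.566 2.434
endloop
endfacet
facet normal -0.331 -0.688 -0.646
outer loop
vertex 3.361 0.282 2.43
vertex 2.763 0.566 2.434
vertex 3.219 0.76 1.994
endloop
endfacet
facet normal 0.366 -0.566 -0.739
outer loop
vertex 3.361 0.282 2.43
vertex 3.219 0.76 1.994
vertex 3.81 0.75 2.294
endloop
endfacet
facet normal 0.698 -0.705 -0.123
outer loop
vertex 3.361 0.282 2.43
vertex 3.81 0.75 2.294
vertex 3.718 0.55 2.919
endloop
endfacet
facet normal 0.194 -0.437 0.878
outer loop
vertex 3.071 0.436 3.005
vertex 3.718 0.55 2.919
vertex 3.341 1.0 3.226
endloop
endfacet
facet normal -0.836 -0.418 0.356
outer loop
vertex 2.763 0.566 2.434
vertex 3.071 0.436 3.005
vertex 2.75 1.01 2.926
endloop
endfacet
facet normal -0.678 -0.068 -0.732
outer loop
vertex 3.219 0.76 1.994
vertex 2.763 0.566 2.434
vertex 2.842 1.21 2.301
endloop
endfacet
facet normal 0.451 0.130 -0.883
outer loop
vertex 3.81 0.75 2.294
vertex 3.219 0.76 1.994
vertex 3.489 1.324 2.215
endloop
endfacet
facet normal 0.989 -0.098 0.114
outer loop
vertex 3.718 0.55 2.919
vertex 3.81 0.75 2.294
vertex 3.797 1.194 2.786
endloop
endfacet

endsolid


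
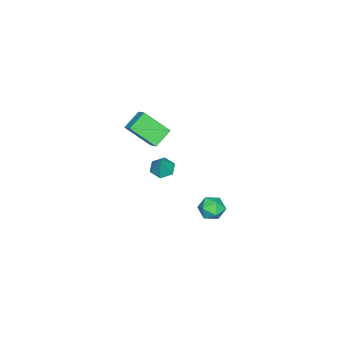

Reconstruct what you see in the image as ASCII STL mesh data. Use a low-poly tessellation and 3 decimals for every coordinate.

solid 
facet normal -0.583 -0.626 -0.518
outer loop
vertex 3.406 -0.633 3.589
vertex 2.429 -0.26 4.237
vertex 3.09 0.682 2.357
endloop
endfacet
facet normal 0.794 -0.303 -0.527
outer loop
vertex 3.591 1.22 2.803
vertex 3.406 -0.633 3.589
vertex 3.09 0.682 2.357
endloop
endfacet
facet normal -0.583 -0.626 -0.518
outer loop
vertex 3.09 0.682 2.357
vertex 2.429 -0.26 4.237
vertex 2.113 1.055 3.005
endloop
endfacet
facet normal -0.172 0.719 -0.674
outer loop
vertex 2.113 1.055 3.005
vertex 3.591 1.22 2.803
vertex 3.09 0.682 2.357
endloop
endfacet
facet normal 0.172 -0.719 0.674
outer loop
vertex 3.406 -0.633 3.589
vertex 2.93 0.278 4.683
vertex 2.429 -0.26 4.237
endloop
endfacet
facet normal 0.794 -0.303 -0.527
outer loop
vertex 3.907 -0.095 4.035
vertex 3.406 -0.633 3.589
vertex 3.591 1.22 2.803
endloop
endfacet
facet normal 0.172 -0.719 0.674
outer loop
vertex 3.907 -0.095 4.035
vertex 2.93 0.278 4.683
vertex 3.406 -0.633 3.589
endloop
endfacet
facet normal -0.794 0.303 0.527
outer loop
vertex 2.429 -0.26 4.237
vertex 2.93 0.278 4.683
vertex 2.113 1.055 3.005
endloop
endfacet
facet normal -0.172 0.719 -0.674
outer loop
vertex 2.614 1.593 3.451
vertex 3.591 1.22 2.803
vertex 2.113 1.055 3.005
endloop
endfacet
facet normal -0.794 0.303 0.527
outer loop
vertex 2.113 1.055 3.005
vertex 2.93 0.278 4.683
vertex 2.614 1.593 3.451
endloop
endfacet
facet normal 0.583 0.626 0.518
outer loop
vertex 2.614 1.593 3.451
vertex 3.907 -0.095 4.035
vertex 3.591 1.22 2.803
endloop
endfacet
facet normal 0.583 0.626 0.518
outer loop
vertex 2.93 0.278 4.683
vertex 3.907 -0.095 4.035
vertex 2.614 1.593 3.451
endloop
endfacet
facet normal -0.471 -0.116 -0.875
outer loop
vertex 3.074 1.197 -0.156
vertex 2.476 1.067 0.183
vertex 2.643 1.724 0.006
endloop
endfacet
facet normal 0.774 0.633 -0.002
outer loop
vertex 3.074 1.197 -0.156
vertex 2.643 1.724 0.006
vertex 3.064 1.213 1.277
endloop
endfacet
facet normal -0.471 -0.116 -0.874
outer loop
vertex 2.643 1.724 0.006
vertex 2.476 1.067 0.183
vertex 2.044 1.594 0.346
endloop
endfacet
facet normal 0.009 0.929 0.371
outer loop
vertex 2.643 1.724 0.006
vertex 2.044 1.594 0.346
vertex 3.064 1.213 1.277
endloop
endfacet
facet normal -0.471 -0.116 -0.874
outer loop
vertex 2.044 1.594 0.346
vertex 2.476 1.067 0.183
vertex 1.877 0.938 0.523
endloop
endfacet
facet normal -0.559 0.346 0.754
outer loop
vertex 2.044 1.594 0.346
vertex 1.877 0.938 0.523
vertex 3.064 1.213 1.277
endloop
endfacet
facet normal -0.471 -0.116 -0.874
outer loop
vertex 1.877 0.938 0.523
vertex 2.476 1.067 0.183
vertex 2.309 0.411 0.36
endloop
endfacet
facet normal -0.362 -0.533 0.765
outer loop
vertex 1.877 0.938 0.523
vertex 2.309 0.411 0.36
vertex 3.064 1.213 1.277
endloop
endfacet
facet normal -0.471 -0.116 -0.875
outer loop
vertex 2.309 0.411 0.36
vertex 2.476 1.067 0.183
vertex 2.907 0.541 0.021
endloop
endfacet
facet normal 0.402 -0.827 0.392
outer loop
vertex 2.309 0.411 0.36
vertex 2.907 0.541 0.021
vertex 3.064 1.213 1.277
endloop
endfacet
facet normal -0.471 -0.116 -0.875
outer loop
vertex 2.907 0.541 0.021
vertex 2.476 1.067 0.183
vertex 3.074 1.197 -0.156
endloop
endfacet
facet normal 0.970 -0.244 0.009
outer loop
vertex 2.907 0.541 0.021
vertex 3.074 1.197 -0.156
vertex 3.064 1.213 1.277
endloop
endfacet
facet normal -0.745 0.664 0.053
outer loop
vertex 0.662 3.651 -3.711
vertex 0.659 3.582 -2.893
vertex 1.134 4.144 -3.256
endloop
endfacet
facet normal -0.331 0.791 -0.514
outer loop
vertex 0.662 3.651 -3.711
vertex 1.134 4.144 -3.256
vertex 1.429 3.818 -3.948
endloop
endfacet
facet normal -0.330 0.206 -0.921
outer loop
vertex 0.662 3.651 -3.711
vertex 1.429 3.818 -3.948
vertex 1.136 3.054 -4.014
endloop
endfacet
facet normal -0.744 -0.283 -0.606
outer loop
vertex 0.662 3.651 -3.711
vertex 1.136 3.054 -4.014
vertex 0.66 2.909 -3.362
endloop
endfacet
facet normal -1.000 0.001 -0.004
outer loop
vertex 0.662 3.651 -3.711
vertex 0.66 2.909 -3.362
vertex 0.659 3.582 -2.893
endloop
endfacet
facet normal 0.336 0.899 -0.280
outer loop
vertex 1.429 3.818 -3.948
vertex 1.134 4.144 -3.256
vertex 1.9 3.851 -3.278
endloop
endfacet
facet normal -0.335 0.694 0.637
outer loop
vertex 1.134 4.144 -3.256
vertex 0.659 3.582 -2.893
vertex 1.424 3.706 -2.626
endloop
endfacet
facet normal -0.748 -0.380 0.544
outer loop
vertex 0.659 3.582 -2.893
vertex 0.66 2.909 -3.362
vertex 1.131 2.942 -2.692
endloop
endfacet
facet normal -0.333 -0.839 -0.430
outer loop
vertex 0.66 2.909 -3.362
vertex 1.136 3.054 -4.014
vertex 1.426 2.616 -3.384
endloop
endfacet
facet normal 0.336 -0.048 -0.941
outer loop
vertex 1.136 3.054 -4.014
vertex 1.429 3.818 -3.948
vertex 1.901 3.178 -3.747
endloop
endfacet
facet normal 0.744 0.283 0.606
outer loop
vertex 1.898 3.109 -2.929
vertex 1.9 3.851 -3.278
vertex 1.424 3.706 -2.626
endloop
endfacet
facet normal 0.330 -0.206 0.921
outer loop
vertex 1.898 3.109 -2.929
vertex 1.424 3.706 -2.626
vertex 1.131 2.942 -2.692
endloop
endfacet
facet normal 0.331 -0.791 0.514
outer loop
vertex 1.898 3.109 -2.929
vertex 1.131 2.942 -2.692
vertex 1.426 2.616 -3.384
endloop
endfacet
facet normal 0.745 -0.664 -0.053
outer loop
vertex 1.898 3.109 -2.929
vertex 1.426 2.616 -3.384
vertex 1.901 3.178 -3.747
endloop
endfacet
facet normal 1.000 -0.001 0.004
outer loop
vertex 1.898 3.109 -2.929
vertex 1.901 3.178 -3.747
vertex 1.9 3.851 -3.278
endloop
endfacet
facet normal 0.333 0.839 0.430
outer loop
vertex 1.424 3.706 -2.626
vertex 1.9 3.851 -3.278
vertex 1.134 4.144 -3.256
endloop
endfacet
facet normal -0.336 0.048 0.941
outer loop
vertex 1.131 2.942 -2.692
vertex 1.424 3.706 -2.626
vertex 0.659 3.582 -2.893
endloop
endfacet
facet normal -0.336 -0.899 0.280
outer loop
vertex 1.426 2.616 -3.384
vertex 1.131 2.942 -2.692
vertex 0.66 2.909 -3.362
endloop
endfacet
facet normal 0.335 -0.694 -0.637
outer loop
vertex 1.901 3.178 -3.747
vertex 1.426 2.616 -3.384
vertex 1.136 3.054 -4.014
endloop
endfacet
facet normal 0.748 0.380 -0.544
outer loop
vertex 1.9 3.851 -3.278
vertex 1.901 3.178 -3.747
vertex 1.429 3.818 -3.948
endloop
endfacet

endsolid


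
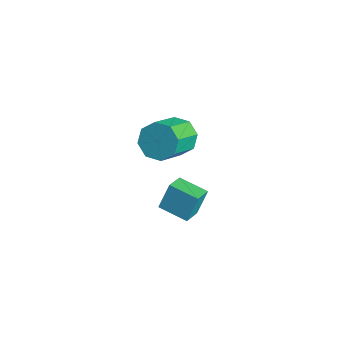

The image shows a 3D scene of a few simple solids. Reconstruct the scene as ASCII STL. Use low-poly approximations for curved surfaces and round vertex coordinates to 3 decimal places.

solid 
facet normal -0.463 0.772 -0.436
outer loop
vertex 0.348 1.195 2.352
vertex 1.472 1.746 2.135
vertex 0.416 0.642 1.3
endloop
endfacet
facet normal -0.885 -0.434 0.171
outer loop
vertex 0.888 -0.146 1.745
vertex 0.348 1.195 2.352
vertex 0.416 0.642 1.3
endloop
endfacet
facet normal -0.463 0.772 -0.436
outer loop
vertex 0.416 0.642 1.3
vertex 1.472 1.746 2.135
vertex 1.54 1.193 1.083
endloop
endfacet
facet normal 0.057 -0.465 -0.884
outer loop
vertex 1.54 1.193 1.083
vertex 0.888 -0.146 1.745
vertex 0.416 0.642 1.3
endloop
endfacet
facet normal -0.057 0.465 0.884
outer loop
vertex 0.348 1.195 2.352
vertex 1.944 0.958 2.58
vertex 1.472 1.746 2.135
endloop
endfacet
facet normal -0.885 -0.434 0.171
outer loop
vertex 0.82 0.407 2.797
vertex 0.348 1.195 2.352
vertex 0.888 -0.146 1.745
endloop
endfacet
facet normal -0.057 0.465 0.884
outer loop
vertex 0.82 0.407 2.797
vertex 1.944 0.958 2.58
vertex 0.348 1.195 2.352
endloop
endfacet
facet normal 0.885 0.434 -0.171
outer loop
vertex 1.472 1.746 2.135
vertex 1.944 0.958 2.58
vertex 1.54 1.193 1.083
endloop
endfacet
facet normal 0.057 -0.465 -0.884
outer loop
vertex 2.012 0.405 1.528
vertex 0.888 -0.146 1.745
vertex 1.54 1.193 1.083
endloop
endfacet
facet normal 0.885 0.434 -0.171
outer loop
vertex 1.54 1.193 1.083
vertex 1.944 0.958 2.58
vertex 2.012 0.405 1.528
endloop
endfacet
facet normal 0.463 -0.772 0.436
outer loop
vertex 2.012 0.405 1.528
vertex 0.82 0.407 2.797
vertex 0.888 -0.146 1.745
endloop
endfacet
facet normal 0.463 -0.772 0.436
outer loop
vertex 1.944 0.958 2.58
vertex 0.82 0.407 2.797
vertex 2.012 0.405 1.528
endloop
endfacet
facet normal -0.348 0.749 -0.563
outer loop
vertex -3.224 3.657 -0.93
vertex -3.806 3.9 -0.247
vertex -2.935 4.128 -0.482
endloop
endfacet
facet normal 0.845 -0.009 -0.535
outer loop
vertex -3.224 3.657 -0.93
vertex -2.935 4.128 -0.482
vertex -2.572 2.257 0.124
endloop
endfacet
facet normal 0.845 -0.009 -0.534
outer loop
vertex -2.572 2.257 0.124
vertex -2.935 4.128 -0.482
vertex -2.284 2.728 0.572
endloop
endfacet
facet normal 0.348 -0.749 0.563
outer loop
vertex -2.572 2.257 0.124
vertex -2.284 2.728 0.572
vertex -3.154 2.5 0.807
endloop
endfacet
facet normal -0.348 0.749 -0.564
outer loop
vertex -2.935 4.128 -0.482
vertex -3.806 3.9 -0.247
vertex -3.157 4.466 0.104
endloop
endfacet
facet normal 0.884 0.462 0.068
outer loop
vertex -2.935 4.128 -0.482
vertex -3.157 4.466 0.104
vertex -2.284 2.728 0.572
endloop
endfacet
facet normal 0.884 0.462 0.067
outer loop
vertex -2.284 2.728 0.572
vertex -3.157 4.466 0.104
vertex -2.505 3.066 1.158
endloop
endfacet
facet normal 0.348 -0.749 0.563
outer loop
vertex -2.284 2.728 0.572
vertex -2.505 3.066 1.158
vertex -3.154 2.5 0.807
endloop
endfacet
facet normal -0.348 0.749 -0.564
outer loop
vertex -3.157 4.466 0.104
vertex -3.806 3.9 -0.247
vertex -3.759 4.473 0.484
endloop
endfacet
facet normal 0.405 0.663 0.630
outer loop
vertex -3.157 4.466 0.104
vertex -3.759 4.473 0.484
vertex -2.505 3.066 1.158
endloop
endfacet
facet normal 0.405 0.663 0.630
outer loop
vertex -2.505 3.066 1.158
vertex -3.759 4.473 0.484
vertex -3.107 3.073 1.538
endloop
endfacet
facet normal 0.348 -0.749 0.564
outer loop
vertex -2.505 3.066 1.158
vertex -3.107 3.073 1.538
vertex -3.154 2.5 0.807
endloop
endfacet
facet normal -0.349 0.748 -0.564
outer loop
vertex -3.759 4.473 0.484
vertex -3.806 3.9 -0.247
vertex -4.388 4.143 0.436
endloop
endfacet
facet normal -0.312 0.475 0.823
outer loop
vertex -3.759 4.473 0.484
vertex -4.388 4.143 0.436
vertex -3.107 3.073 1.538
endloop
endfacet
facet normal -0.312 0.475 0.823
outer loop
vertex -3.107 3.073 1.538
vertex -4.388 4.143 0.436
vertex -3.736 2.743 1.49
endloop
endfacet
facet normal 0.349 -0.748 0.564
outer loop
vertex -3.107 3.073 1.538
vertex -3.736 2.743 1.49
vertex -3.154 2.5 0.807
endloop
endfacet
facet normal -0.348 0.749 -0.563
outer loop
vertex -4.388 4.143 0.436
vertex -3.806 3.9 -0.247
vertex -4.676 3.672 -0.012
endloop
endfacet
facet normal -0.845 0.009 0.534
outer loop
vertex -4.388 4.143 0.436
vertex -4.676 3.672 -0.012
vertex -3.736 2.743 1.49
endloop
endfacet
facet normal -0.845 0.010 0.535
outer loop
vertex -3.736 2.743 1.49
vertex -4.676 3.672 -0.012
vertex -4.025 2.272 1.042
endloop
endfacet
facet normal 0.348 -0.749 0.563
outer loop
vertex -3.736 2.743 1.49
vertex -4.025 2.272 1.042
vertex -3.154 2.5 0.807
endloop
endfacet
facet normal -0.348 0.749 -0.563
outer loop
vertex -4.676 3.672 -0.012
vertex -3.806 3.9 -0.247
vertex -4.455 3.334 -0.598
endloop
endfacet
facet normal -0.884 -0.462 -0.067
outer loop
vertex -4.676 3.672 -0.012
vertex -4.455 3.334 -0.598
vertex -4.025 2.272 1.042
endloop
endfacet
facet normal -0.884 -0.463 -0.068
outer loop
vertex -4.025 2.272 1.042
vertex -4.455 3.334 -0.598
vertex -3.803 1.934 0.456
endloop
endfacet
facet normal 0.348 -0.749 0.564
outer loop
vertex -4.025 2.272 1.042
vertex -3.803 1.934 0.456
vertex -3.154 2.5 0.807
endloop
endfacet
facet normal -0.348 0.749 -0.564
outer loop
vertex -4.455 3.334 -0.598
vertex -3.806 3.9 -0.247
vertex -3.853 3.327 -0.978
endloop
endfacet
facet normal -0.405 -0.663 -0.630
outer loop
vertex -4.455 3.334 -0.598
vertex -3.853 3.327 -0.978
vertex -3.803 1.934 0.456
endloop
endfacet
facet normal -0.405 -0.663 -0.630
outer loop
vertex -3.803 1.934 0.456
vertex -3.853 3.327 -0.978
vertex -3.201 1.927 0.076
endloop
endfacet
facet normal 0.348 -0.749 0.564
outer loop
vertex -3.803 1.934 0.456
vertex -3.201 1.927 0.076
vertex -3.154 2.5 0.807
endloop
endfacet
facet normal -0.349 0.748 -0.564
outer loop
vertex -3.853 3.327 -0.978
vertex -3.806 3.9 -0.247
vertex -3.224 3.657 -0.93
endloop
endfacet
facet normal 0.312 -0.475 -0.823
outer loop
vertex -3.853 3.327 -0.978
vertex -3.224 3.657 -0.93
vertex -3.201 1.927 0.076
endloop
endfacet
facet normal 0.312 -0.475 -0.823
outer loop
vertex -3.201 1.927 0.076
vertex -3.224 3.657 -0.93
vertex -2.572 2.257 0.124
endloop
endfacet
facet normal 0.349 -0.748 0.564
outer loop
vertex -3.201 1.927 0.076
vertex -2.572 2.257 0.124
vertex -3.154 2.5 0.807
endloop
endfacet

endsolid


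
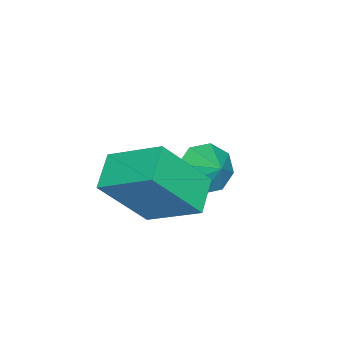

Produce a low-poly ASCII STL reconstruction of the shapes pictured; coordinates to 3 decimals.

solid 
facet normal -0.458 -0.655 -0.601
outer loop
vertex -0.952 -2.421 0.751
vertex -1.704 -2.084 0.956
vertex -1.124 -1.936 0.353
endloop
endfacet
facet normal 0.957 0.279 -0.073
outer loop
vertex -0.952 -2.421 0.751
vertex -1.124 -1.936 0.353
vertex -1.196 -1.356 1.624
endloop
endfacet
facet normal -0.458 -0.654 -0.601
outer loop
vertex -1.124 -1.936 0.353
vertex -1.704 -2.084 0.956
vertex -1.636 -1.537 0.309
endloop
endfacet
facet normal 0.602 0.739 -0.303
outer loop
vertex -1.124 -1.936 0.353
vertex -1.636 -1.537 0.309
vertex -1.196 -1.356 1.624
endloop
endfacet
facet normal -0.459 -0.654 -0.601
outer loop
vertex -1.636 -1.537 0.309
vertex -1.704 -2.084 0.956
vertex -2.188 -1.458 0.644
endloop
endfacet
facet normal 0.049 0.987 -0.152
outer loop
vertex -1.636 -1.537 0.309
vertex -2.188 -1.458 0.644
vertex -1.196 -1.356 1.624
endloop
endfacet
facet normal -0.458 -0.654 -0.602
outer loop
vertex -2.188 -1.458 0.644
vertex -1.704 -2.084 0.956
vertex -2.457 -1.746 1.162
endloop
endfacet
facet normal -0.379 0.878 0.292
outer loop
vertex -2.188 -1.458 0.644
vertex -2.457 -1.746 1.162
vertex -1.196 -1.356 1.624
endloop
endfacet
facet normal -0.458 -0.655 -0.600
outer loop
vertex -2.457 -1.746 1.162
vertex -1.704 -2.084 0.956
vertex -2.285 -2.231 1.56
endloop
endfacet
facet normal -0.429 0.477 0.767
outer loop
vertex -2.457 -1.746 1.162
vertex -2.285 -2.231 1.56
vertex -1.196 -1.356 1.624
endloop
endfacet
facet normal -0.459 -0.655 -0.601
outer loop
vertex -2.285 -2.231 1.56
vertex -1.704 -2.084 0.956
vertex -1.773 -2.63 1.604
endloop
endfacet
facet normal -0.072 0.017 0.997
outer loop
vertex -2.285 -2.231 1.56
vertex -1.773 -2.63 1.604
vertex -1.196 -1.356 1.624
endloop
endfacet
facet normal -0.458 -0.655 -0.601
outer loop
vertex -1.773 -2.63 1.604
vertex -1.704 -2.084 0.956
vertex -1.221 -2.709 1.269
endloop
endfacet
facet normal 0.480 -0.231 0.846
outer loop
vertex -1.773 -2.63 1.604
vertex -1.221 -2.709 1.269
vertex -1.196 -1.356 1.624
endloop
endfacet
facet normal -0.457 -0.655 -0.602
outer loop
vertex -1.221 -2.709 1.269
vertex -1.704 -2.084 0.956
vertex -0.952 -2.421 0.751
endloop
endfacet
facet normal 0.907 -0.122 0.403
outer loop
vertex -1.221 -2.709 1.269
vertex -0.952 -2.421 0.751
vertex -1.196 -1.356 1.624
endloop
endfacet
facet normal -0.907 -0.221 0.360
outer loop
vertex 0.947 -3.685 2.958
vertex 0.933 -2.066 3.915
vertex 0.04 -2.699 1.277
endloop
endfacet
facet normal 0.008 -0.861 -0.509
outer loop
vertex 1.127 -2.434 0.845
vertex 0.947 -3.685 2.958
vertex 0.04 -2.699 1.277
endloop
endfacet
facet normal -0.906 -0.221 0.360
outer loop
vertex 0.04 -2.699 1.277
vertex 0.933 -2.066 3.915
vertex 0.025 -1.08 2.234
endloop
endfacet
facet normal -0.422 0.458 -0.782
outer loop
vertex 0.025 -1.08 2.234
vertex 1.127 -2.434 0.845
vertex 0.04 -2.699 1.277
endloop
endfacet
facet normal 0.422 -0.458 0.782
outer loop
vertex 0.947 -3.685 2.958
vertex 2.02 -1.801 3.483
vertex 0.933 -2.066 3.915
endloop
endfacet
facet normal 0.008 -0.861 -0.509
outer loop
vertex 2.035 -3.42 2.526
vertex 0.947 -3.685 2.958
vertex 1.127 -2.434 0.845
endloop
endfacet
facet normal 0.422 -0.458 0.782
outer loop
vertex 2.035 -3.42 2.526
vertex 2.02 -1.801 3.483
vertex 0.947 -3.685 2.958
endloop
endfacet
facet normal -0.008 0.861 0.509
outer loop
vertex 0.933 -2.066 3.915
vertex 2.02 -1.801 3.483
vertex 0.025 -1.08 2.234
endloop
endfacet
facet normal -0.422 0.459 -0.782
outer loop
vertex 1.113 -0.815 1.802
vertex 1.127 -2.434 0.845
vertex 0.025 -1.08 2.234
endloop
endfacet
facet normal -0.008 0.861 0.509
outer loop
vertex 0.025 -1.08 2.234
vertex 2.02 -1.801 3.483
vertex 1.113 -0.815 1.802
endloop
endfacet
facet normal 0.906 0.221 -0.360
outer loop
vertex 1.113 -0.815 1.802
vertex 2.035 -3.42 2.526
vertex 1.127 -2.434 0.845
endloop
endfacet
facet normal 0.907 0.221 -0.360
outer loop
vertex 2.02 -1.801 3.483
vertex 2.035 -3.42 2.526
vertex 1.113 -0.815 1.802
endloop
endfacet

endsolid


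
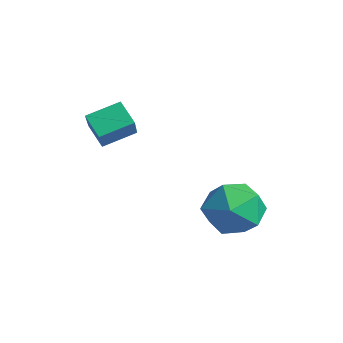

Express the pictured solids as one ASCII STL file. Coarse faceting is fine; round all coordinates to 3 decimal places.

solid 
facet normal -0.869 0.475 0.138
outer loop
vertex 0.167 4.404 -1.831
vertex -0.13 3.655 -1.123
vertex 0.4 4.527 -0.791
endloop
endfacet
facet normal -0.351 0.936 -0.032
outer loop
vertex 0.167 4.404 -1.831
vertex 0.4 4.527 -0.791
vertex 1.129 4.775 -1.536
endloop
endfacet
facet normal -0.083 0.743 -0.664
outer loop
vertex 0.167 4.404 -1.831
vertex 1.129 4.775 -1.536
vertex 1.051 4.057 -2.329
endloop
endfacet
facet normal -0.435 0.162 -0.886
outer loop
vertex 0.167 4.404 -1.831
vertex 1.051 4.057 -2.329
vertex 0.273 3.365 -2.073
endloop
endfacet
facet normal -0.921 -0.003 -0.390
outer loop
vertex 0.167 4.404 -1.831
vertex 0.273 3.365 -2.073
vertex -0.13 3.655 -1.123
endloop
endfacet
facet normal 0.168 0.874 0.455
outer loop
vertex 1.129 4.775 -1.536
vertex 0.4 4.527 -0.791
vertex 1.427 4.255 -0.647
endloop
endfacet
facet normal -0.671 0.130 0.730
outer loop
vertex 0.4 4.527 -0.791
vertex -0.13 3.655 -1.123
vertex 0.649 3.563 -0.391
endloop
endfacet
facet normal -0.755 -0.644 -0.124
outer loop
vertex -0.13 3.655 -1.123
vertex 0.273 3.365 -2.073
vertex 0.571 2.845 -1.184
endloop
endfacet
facet normal 0.030 -0.376 -0.926
outer loop
vertex 0.273 3.365 -2.073
vertex 1.051 4.057 -2.329
vertex 1.3 3.093 -1.929
endloop
endfacet
facet normal 0.600 0.562 -0.568
outer loop
vertex 1.051 4.057 -2.329
vertex 1.129 4.775 -1.536
vertex 1.83 3.965 -1.597
endloop
endfacet
facet normal 0.435 -0.162 0.886
outer loop
vertex 1.533 3.216 -0.889
vertex 1.427 4.255 -0.647
vertex 0.649 3.563 -0.391
endloop
endfacet
facet normal 0.083 -0.743 0.664
outer loop
vertex 1.533 3.216 -0.889
vertex 0.649 3.563 -0.391
vertex 0.571 2.845 -1.184
endloop
endfacet
facet normal 0.351 -0.936 0.032
outer loop
vertex 1.533 3.216 -0.889
vertex 0.571 2.845 -1.184
vertex 1.3 3.093 -1.929
endloop
endfacet
facet normal 0.869 -0.475 -0.138
outer loop
vertex 1.533 3.216 -0.889
vertex 1.3 3.093 -1.929
vertex 1.83 3.965 -1.597
endloop
endfacet
facet normal 0.921 0.003 0.390
outer loop
vertex 1.533 3.216 -0.889
vertex 1.83 3.965 -1.597
vertex 1.427 4.255 -0.647
endloop
endfacet
facet normal -0.030 0.376 0.926
outer loop
vertex 0.649 3.563 -0.391
vertex 1.427 4.255 -0.647
vertex 0.4 4.527 -0.791
endloop
endfacet
facet normal -0.600 -0.562 0.568
outer loop
vertex 0.571 2.845 -1.184
vertex 0.649 3.563 -0.391
vertex -0.13 3.655 -1.123
endloop
endfacet
facet normal -0.168 -0.874 -0.455
outer loop
vertex 1.3 3.093 -1.929
vertex 0.571 2.845 -1.184
vertex 0.273 3.365 -2.073
endloop
endfacet
facet normal 0.671 -0.130 -0.730
outer loop
vertex 1.83 3.965 -1.597
vertex 1.3 3.093 -1.929
vertex 1.051 4.057 -2.329
endloop
endfacet
facet normal 0.755 0.644 0.124
outer loop
vertex 1.427 4.255 -0.647
vertex 1.83 3.965 -1.597
vertex 1.129 4.775 -1.536
endloop
endfacet
facet normal -0.785 -0.042 0.618
outer loop
vertex -2.028 0.638 2.082
vertex -1.775 1.667 2.473
vertex -2.784 1.176 1.157
endloop
endfacet
facet normal -0.224 -0.911 -0.346
outer loop
vertex -2.085 1.213 0.607
vertex -2.028 0.638 2.082
vertex -2.784 1.176 1.157
endloop
endfacet
facet normal -0.785 -0.042 0.618
outer loop
vertex -2.784 1.176 1.157
vertex -1.775 1.667 2.473
vertex -2.531 2.205 1.548
endloop
endfacet
facet normal -0.577 0.410 -0.706
outer loop
vertex -2.531 2.205 1.548
vertex -2.085 1.213 0.607
vertex -2.784 1.176 1.157
endloop
endfacet
facet normal 0.577 -0.410 0.706
outer loop
vertex -2.028 0.638 2.082
vertex -1.076 1.704 1.923
vertex -1.775 1.667 2.473
endloop
endfacet
facet normal -0.224 -0.911 -0.346
outer loop
vertex -1.329 0.675 1.532
vertex -2.028 0.638 2.082
vertex -2.085 1.213 0.607
endloop
endfacet
facet normal 0.577 -0.410 0.706
outer loop
vertex -1.329 0.675 1.532
vertex -1.076 1.704 1.923
vertex -2.028 0.638 2.082
endloop
endfacet
facet normal 0.224 0.911 0.346
outer loop
vertex -1.775 1.667 2.473
vertex -1.076 1.704 1.923
vertex -2.531 2.205 1.548
endloop
endfacet
facet normal -0.577 0.410 -0.706
outer loop
vertex -1.832 2.242 0.998
vertex -2.085 1.213 0.607
vertex -2.531 2.205 1.548
endloop
endfacet
facet normal 0.224 0.911 0.346
outer loop
vertex -2.531 2.205 1.548
vertex -1.076 1.704 1.923
vertex -1.832 2.242 0.998
endloop
endfacet
facet normal 0.785 0.042 -0.618
outer loop
vertex -1.832 2.242 0.998
vertex -1.329 0.675 1.532
vertex -2.085 1.213 0.607
endloop
endfacet
facet normal 0.785 0.042 -0.618
outer loop
vertex -1.076 1.704 1.923
vertex -1.329 0.675 1.532
vertex -1.832 2.242 0.998
endloop
endfacet

endsolid


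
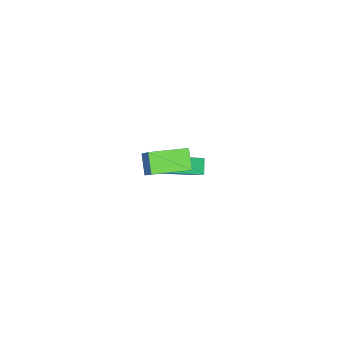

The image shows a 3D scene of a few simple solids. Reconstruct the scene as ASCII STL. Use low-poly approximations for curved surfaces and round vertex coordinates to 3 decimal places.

solid 
facet normal -0.628 -0.429 0.649
outer loop
vertex -3.4 -2.811 -0.799
vertex -4.917 -2.068 -1.774
vertex -3.434 -3.663 -1.395
endloop
endfacet
facet normal 0.778 -0.381 0.500
outer loop
vertex -2.863 -3.272 -1.986
vertex -3.4 -2.811 -0.799
vertex -3.434 -3.663 -1.395
endloop
endfacet
facet normal -0.628 -0.429 0.649
outer loop
vertex -3.434 -3.663 -1.395
vertex -4.917 -2.068 -1.774
vertex -4.951 -2.92 -2.37
endloop
endfacet
facet normal -0.033 -0.819 -0.573
outer loop
vertex -4.951 -2.92 -2.37
vertex -2.863 -3.272 -1.986
vertex -3.434 -3.663 -1.395
endloop
endfacet
facet normal 0.033 0.819 0.573
outer loop
vertex -3.4 -2.811 -0.799
vertex -4.346 -1.677 -2.365
vertex -4.917 -2.068 -1.774
endloop
endfacet
facet normal 0.778 -0.381 0.500
outer loop
vertex -2.829 -2.42 -1.39
vertex -3.4 -2.811 -0.799
vertex -2.863 -3.272 -1.986
endloop
endfacet
facet normal 0.033 0.819 0.573
outer loop
vertex -2.829 -2.42 -1.39
vertex -4.346 -1.677 -2.365
vertex -3.4 -2.811 -0.799
endloop
endfacet
facet normal -0.778 0.381 -0.500
outer loop
vertex -4.917 -2.068 -1.774
vertex -4.346 -1.677 -2.365
vertex -4.951 -2.92 -2.37
endloop
endfacet
facet normal -0.033 -0.819 -0.573
outer loop
vertex -4.38 -2.529 -2.961
vertex -2.863 -3.272 -1.986
vertex -4.951 -2.92 -2.37
endloop
endfacet
facet normal -0.778 0.381 -0.500
outer loop
vertex -4.951 -2.92 -2.37
vertex -4.346 -1.677 -2.365
vertex -4.38 -2.529 -2.961
endloop
endfacet
facet normal 0.628 0.429 -0.649
outer loop
vertex -4.38 -2.529 -2.961
vertex -2.829 -2.42 -1.39
vertex -2.863 -3.272 -1.986
endloop
endfacet
facet normal 0.628 0.429 -0.649
outer loop
vertex -4.346 -1.677 -2.365
vertex -2.829 -2.42 -1.39
vertex -4.38 -2.529 -2.961
endloop
endfacet
facet normal -0.736 0.676 -0.037
outer loop
vertex -1.04 -0.645 3.133
vertex -0.154 0.403 4.656
vertex -0.451 -0.046 2.378
endloop
endfacet
facet normal -0.432 -0.511 -0.743
outer loop
vertex 0.874 -1.263 2.444
vertex -1.04 -0.645 3.133
vertex -0.451 -0.046 2.378
endloop
endfacet
facet normal -0.736 0.676 -0.037
outer loop
vertex -0.451 -0.046 2.378
vertex -0.154 0.403 4.656
vertex 0.435 1.002 3.9
endloop
endfacet
facet normal 0.521 0.531 -0.669
outer loop
vertex 0.435 1.002 3.9
vertex 0.874 -1.263 2.444
vertex -0.451 -0.046 2.378
endloop
endfacet
facet normal -0.521 -0.531 0.668
outer loop
vertex -1.04 -0.645 3.133
vertex 1.171 -0.814 4.722
vertex -0.154 0.403 4.656
endloop
endfacet
facet normal -0.432 -0.512 -0.742
outer loop
vertex 0.285 -1.862 3.2
vertex -1.04 -0.645 3.133
vertex 0.874 -1.263 2.444
endloop
endfacet
facet normal -0.521 -0.531 0.669
outer loop
vertex 0.285 -1.862 3.2
vertex 1.171 -0.814 4.722
vertex -1.04 -0.645 3.133
endloop
endfacet
facet normal 0.433 0.511 0.742
outer loop
vertex -0.154 0.403 4.656
vertex 1.171 -0.814 4.722
vertex 0.435 1.002 3.9
endloop
endfacet
facet normal 0.521 0.531 -0.668
outer loop
vertex 1.76 -0.215 3.967
vertex 0.874 -1.263 2.444
vertex 0.435 1.002 3.9
endloop
endfacet
facet normal 0.432 0.511 0.743
outer loop
vertex 0.435 1.002 3.9
vertex 1.171 -0.814 4.722
vertex 1.76 -0.215 3.967
endloop
endfacet
facet normal 0.736 -0.676 0.037
outer loop
vertex 1.76 -0.215 3.967
vertex 0.285 -1.862 3.2
vertex 0.874 -1.263 2.444
endloop
endfacet
facet normal 0.736 -0.676 0.037
outer loop
vertex 1.171 -0.814 4.722
vertex 0.285 -1.862 3.2
vertex 1.76 -0.215 3.967
endloop
endfacet

endsolid


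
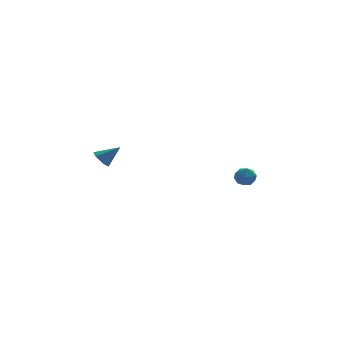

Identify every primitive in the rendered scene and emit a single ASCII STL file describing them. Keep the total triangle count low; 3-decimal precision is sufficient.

solid 
facet normal -0.766 0.104 -0.635
outer loop
vertex -4.024 -0.459 0.865
vertex -4.326 -0.198 1.272
vertex -3.995 0.107 0.923
endloop
endfacet
facet normal 0.885 0.002 -0.465
outer loop
vertex -4.024 -0.459 0.865
vertex -3.995 0.107 0.923
vertex -3.414 -0.322 2.028
endloop
endfacet
facet normal -0.766 0.106 -0.634
outer loop
vertex -3.995 0.107 0.923
vertex -4.326 -0.198 1.272
vertex -4.296 0.368 1.33
endloop
endfacet
facet normal 0.631 0.775 -0.031
outer loop
vertex -3.995 0.107 0.923
vertex -4.296 0.368 1.33
vertex -3.414 -0.322 2.028
endloop
endfacet
facet normal -0.765 0.106 -0.635
outer loop
vertex -4.296 0.368 1.33
vertex -4.326 -0.198 1.272
vertex -4.628 0.063 1.679
endloop
endfacet
facet normal 0.038 0.734 0.678
outer loop
vertex -4.296 0.368 1.33
vertex -4.628 0.063 1.679
vertex -3.414 -0.322 2.028
endloop
endfacet
facet normal -0.766 0.103 -0.635
outer loop
vertex -4.628 0.063 1.679
vertex -4.326 -0.198 1.272
vertex -4.657 -0.503 1.622
endloop
endfacet
facet normal -0.299 -0.080 0.951
outer loop
vertex -4.628 0.063 1.679
vertex -4.657 -0.503 1.622
vertex -3.414 -0.322 2.028
endloop
endfacet
facet normal -0.766 0.103 -0.635
outer loop
vertex -4.657 -0.503 1.622
vertex -4.326 -0.198 1.272
vertex -4.355 -0.765 1.215
endloop
endfacet
facet normal -0.044 -0.855 0.517
outer loop
vertex -4.657 -0.503 1.622
vertex -4.355 -0.765 1.215
vertex -3.414 -0.322 2.028
endloop
endfacet
facet normal -0.766 0.103 -0.634
outer loop
vertex -4.355 -0.765 1.215
vertex -4.326 -0.198 1.272
vertex -4.024 -0.459 0.865
endloop
endfacet
facet normal 0.549 -0.813 -0.192
outer loop
vertex -4.355 -0.765 1.215
vertex -4.024 -0.459 0.865
vertex -3.414 -0.322 2.028
endloop
endfacet
facet normal -0.297 0.955 0.028
outer loop
vertex 3.096 0.53 -0.856
vertex 2.474 0.336 -0.831
vertex 2.81 0.424 -0.28
endloop
endfacet
facet normal 0.344 0.878 0.333
outer loop
vertex 3.096 0.53 -0.856
vertex 2.81 0.424 -0.28
vertex 3.422 0.223 -0.383
endloop
endfacet
facet normal 0.786 0.599 -0.153
outer loop
vertex 3.096 0.53 -0.856
vertex 3.422 0.223 -0.383
vertex 3.464 0.011 -0.998
endloop
endfacet
facet normal 0.418 0.503 -0.757
outer loop
vertex 3.096 0.53 -0.856
vertex 3.464 0.011 -0.998
vertex 2.878 0.081 -1.275
endloop
endfacet
facet normal -0.251 0.723 -0.644
outer loop
vertex 3.096 0.53 -0.856
vertex 2.878 0.081 -1.275
vertex 2.474 0.336 -0.831
endloop
endfacet
facet normal 0.281 0.411 0.867
outer loop
vertex 3.422 0.223 -0.383
vertex 2.81 0.424 -0.28
vertex 3.002 -0.161 -0.065
endloop
endfacet
facet normal -0.757 0.534 0.376
outer loop
vertex 2.81 0.424 -0.28
vertex 2.474 0.336 -0.831
vertex 2.416 -0.091 -0.342
endloop
endfacet
facet normal -0.684 0.158 -0.713
outer loop
vertex 2.474 0.336 -0.831
vertex 2.878 0.081 -1.275
vertex 2.458 -0.303 -0.957
endloop
endfacet
facet normal 0.399 -0.198 -0.895
outer loop
vertex 2.878 0.081 -1.275
vertex 3.464 0.011 -0.998
vertex 3.07 -0.504 -1.06
endloop
endfacet
facet normal 0.996 -0.041 0.082
outer loop
vertex 3.464 0.011 -0.998
vertex 3.422 0.223 -0.383
vertex 3.406 -0.416 -0.509
endloop
endfacet
facet normal -0.418 -0.503 0.757
outer loop
vertex 2.784 -0.61 -0.484
vertex 3.002 -0.161 -0.065
vertex 2.416 -0.091 -0.342
endloop
endfacet
facet normal -0.786 -0.599 0.153
outer loop
vertex 2.784 -0.61 -0.484
vertex 2.416 -0.091 -0.342
vertex 2.458 -0.303 -0.957
endloop
endfacet
facet normal -0.344 -0.878 -0.333
outer loop
vertex 2.784 -0.61 -0.484
vertex 2.458 -0.303 -0.957
vertex 3.07 -0.504 -1.06
endloop
endfacet
facet normal 0.297 -0.955 -0.028
outer loop
vertex 2.784 -0.61 -0.484
vertex 3.07 -0.504 -1.06
vertex 3.406 -0.416 -0.509
endloop
endfacet
facet normal 0.251 -0.723 0.644
outer loop
vertex 2.784 -0.61 -0.484
vertex 3.406 -0.416 -0.509
vertex 3.002 -0.161 -0.065
endloop
endfacet
facet normal -0.399 0.198 0.895
outer loop
vertex 2.416 -0.091 -0.342
vertex 3.002 -0.161 -0.065
vertex 2.81 0.424 -0.28
endloop
endfacet
facet normal -0.996 0.041 -0.082
outer loop
vertex 2.458 -0.303 -0.957
vertex 2.416 -0.091 -0.342
vertex 2.474 0.336 -0.831
endloop
endfacet
facet normal -0.281 -0.411 -0.867
outer loop
vertex 3.07 -0.504 -1.06
vertex 2.458 -0.303 -0.957
vertex 2.878 0.081 -1.275
endloop
endfacet
facet normal 0.757 -0.534 -0.376
outer loop
vertex 3.406 -0.416 -0.509
vertex 3.07 -0.504 -1.06
vertex 3.464 0.011 -0.998
endloop
endfacet
facet normal 0.684 -0.158 0.713
outer loop
vertex 3.002 -0.161 -0.065
vertex 3.406 -0.416 -0.509
vertex 3.422 0.223 -0.383
endloop
endfacet

endsolid
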